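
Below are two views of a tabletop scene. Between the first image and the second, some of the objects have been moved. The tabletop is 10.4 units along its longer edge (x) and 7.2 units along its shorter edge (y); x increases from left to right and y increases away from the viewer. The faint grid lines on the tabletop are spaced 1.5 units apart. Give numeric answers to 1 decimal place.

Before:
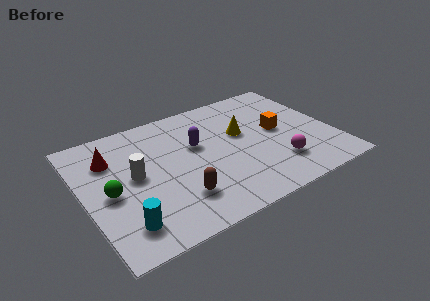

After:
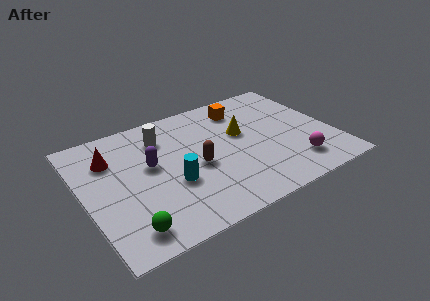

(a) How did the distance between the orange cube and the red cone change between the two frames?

-1.3

Before: roughly 7.0 units apart; after: 5.7. That's 1.3 units closer together.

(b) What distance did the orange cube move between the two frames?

2.3

From (8.2, 3.8) to (7.0, 5.8), the orange cube covered √(1.2² + 2.0²) ≈ 2.3 units.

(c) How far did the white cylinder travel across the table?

2.2

The white cylinder was near (2.1, 3.8) before and (3.5, 5.5) after, so it travelled √(1.4² + 1.7²) ≈ 2.2 units.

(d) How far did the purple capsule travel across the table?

2.0

The purple capsule moved from about (4.8, 4.4) to (2.8, 4.1), a distance of √(2.0² + 0.3²) ≈ 2.0.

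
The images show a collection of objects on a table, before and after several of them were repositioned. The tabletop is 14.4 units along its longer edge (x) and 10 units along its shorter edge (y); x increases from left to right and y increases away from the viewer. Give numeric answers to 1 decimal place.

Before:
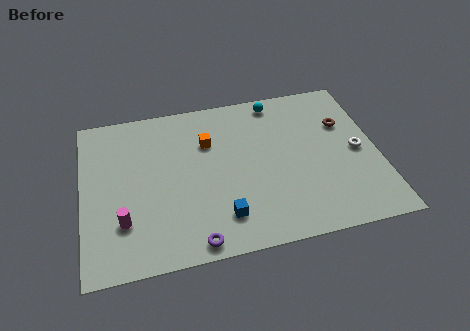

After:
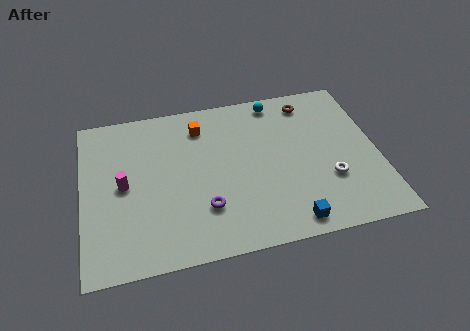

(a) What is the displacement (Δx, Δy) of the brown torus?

(-1.6, 1.8)

From the two frames, the brown torus sits at roughly (12.9, 6.7) before and (11.3, 8.5) after.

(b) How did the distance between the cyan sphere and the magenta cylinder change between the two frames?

-1.3

They were about 9.9 units apart before and 8.6 after — 1.3 units closer together.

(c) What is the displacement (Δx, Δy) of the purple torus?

(0.6, 1.9)

The purple torus was at about (5.2, 0.9) and moved to about (5.8, 2.8).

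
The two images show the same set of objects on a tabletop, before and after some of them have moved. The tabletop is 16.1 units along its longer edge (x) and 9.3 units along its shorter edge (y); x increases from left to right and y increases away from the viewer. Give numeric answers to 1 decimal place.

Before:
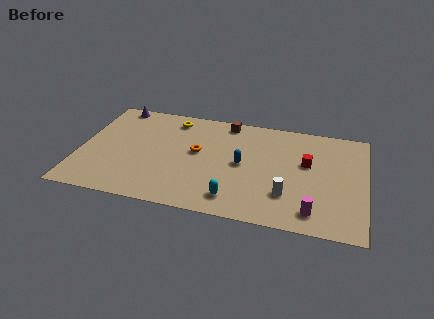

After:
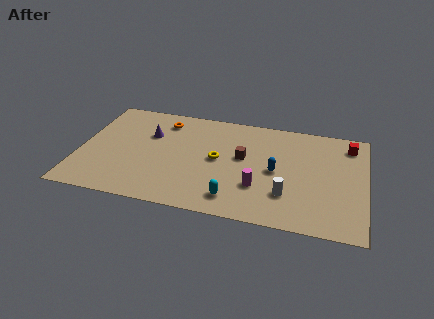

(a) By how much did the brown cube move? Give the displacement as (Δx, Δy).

(1.1, -3.0)

From the two frames, the brown cube sits at roughly (8.1, 8.3) before and (9.2, 5.3) after.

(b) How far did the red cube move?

3.1

From (12.8, 5.6) to (15.1, 7.7), the red cube covered √(2.3² + 2.1²) ≈ 3.1 units.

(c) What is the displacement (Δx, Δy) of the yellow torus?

(2.8, -3.1)

The yellow torus was at about (5.0, 7.9) and moved to about (7.8, 4.8).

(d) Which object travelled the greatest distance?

the yellow torus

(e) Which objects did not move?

the cyan capsule and the white cylinder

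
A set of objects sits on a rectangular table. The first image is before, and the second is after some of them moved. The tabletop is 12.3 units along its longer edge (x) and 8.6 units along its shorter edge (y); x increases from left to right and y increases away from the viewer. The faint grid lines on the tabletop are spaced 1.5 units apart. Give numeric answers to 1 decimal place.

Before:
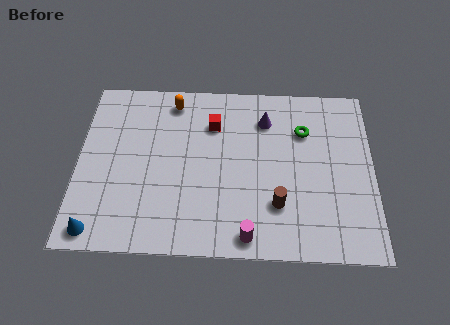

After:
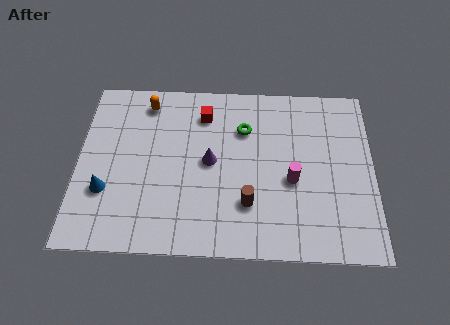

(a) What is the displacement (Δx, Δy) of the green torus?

(-2.5, 0.0)

The green torus started near (9.4, 6.1) and ended near (6.9, 6.1).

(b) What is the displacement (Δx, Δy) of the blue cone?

(0.3, 1.9)

The blue cone was at about (0.9, 0.9) and moved to about (1.2, 2.8).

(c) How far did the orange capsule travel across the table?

1.1

The orange capsule moved from about (3.9, 7.4) to (2.8, 7.3), a distance of √(1.1² + 0.1²) ≈ 1.1.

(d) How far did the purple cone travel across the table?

3.2

The purple cone moved from about (7.8, 6.6) to (5.5, 4.4), a distance of √(2.3² + 2.2²) ≈ 3.2.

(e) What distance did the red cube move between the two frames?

0.6

The red cube moved from about (5.6, 6.3) to (5.2, 6.8), a distance of √(0.4² + 0.5²) ≈ 0.6.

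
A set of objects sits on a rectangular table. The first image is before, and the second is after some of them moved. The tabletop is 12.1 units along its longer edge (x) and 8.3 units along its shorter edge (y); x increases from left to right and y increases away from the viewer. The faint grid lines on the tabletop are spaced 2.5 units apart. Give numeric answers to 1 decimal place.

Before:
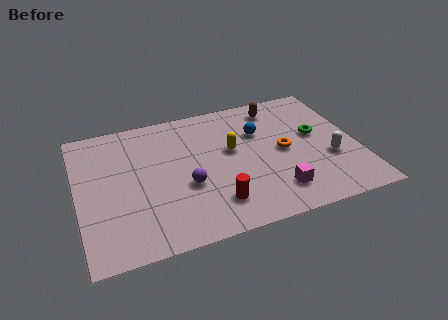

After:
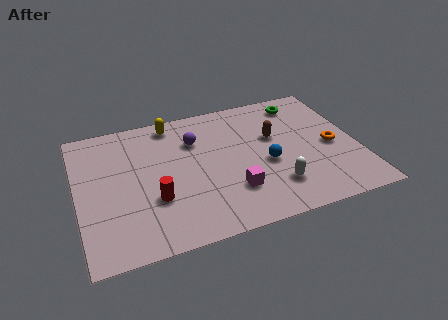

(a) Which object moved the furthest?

the yellow capsule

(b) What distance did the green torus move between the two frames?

2.3

From (10.4, 4.7) to (10.0, 7.0), the green torus covered √(0.4² + 2.3²) ≈ 2.3 units.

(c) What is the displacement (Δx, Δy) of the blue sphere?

(0.1, -2.1)

From the two frames, the blue sphere sits at roughly (8.0, 5.6) before and (8.1, 3.5) after.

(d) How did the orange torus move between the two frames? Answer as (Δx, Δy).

(2.1, -0.3)

From the two frames, the orange torus sits at roughly (8.9, 4.1) before and (11.0, 3.8) after.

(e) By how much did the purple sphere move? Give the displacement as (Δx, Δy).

(0.6, 2.7)

The purple sphere was at about (4.6, 3.2) and moved to about (5.2, 5.9).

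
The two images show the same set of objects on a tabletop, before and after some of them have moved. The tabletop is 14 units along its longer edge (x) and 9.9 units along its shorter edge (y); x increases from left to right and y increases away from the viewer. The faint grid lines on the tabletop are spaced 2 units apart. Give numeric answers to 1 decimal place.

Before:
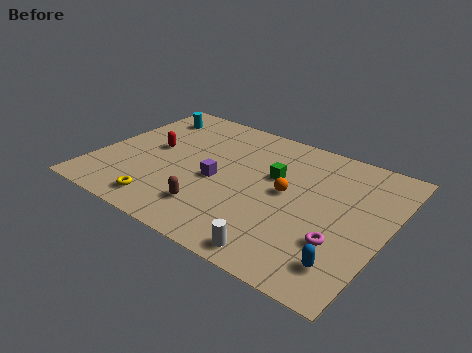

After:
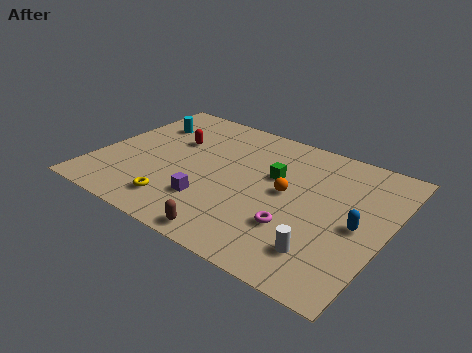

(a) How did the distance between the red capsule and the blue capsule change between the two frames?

-1.1

Before: roughly 10.7 units apart; after: 9.6. That's 1.1 units closer together.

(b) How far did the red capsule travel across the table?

1.4

The red capsule was near (2.5, 5.3) before and (3.3, 6.4) after, so it travelled √(0.8² + 1.1²) ≈ 1.4 units.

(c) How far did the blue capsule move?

2.7

The blue capsule moved from about (12.6, 1.9) to (12.7, 4.6), a distance of √(0.1² + 2.7²) ≈ 2.7.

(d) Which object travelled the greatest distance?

the blue capsule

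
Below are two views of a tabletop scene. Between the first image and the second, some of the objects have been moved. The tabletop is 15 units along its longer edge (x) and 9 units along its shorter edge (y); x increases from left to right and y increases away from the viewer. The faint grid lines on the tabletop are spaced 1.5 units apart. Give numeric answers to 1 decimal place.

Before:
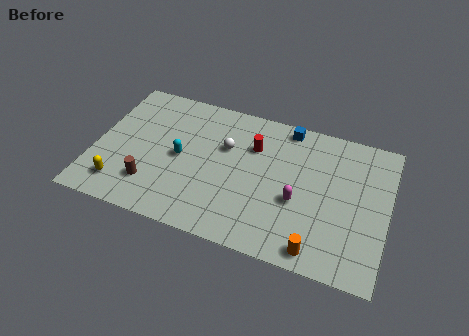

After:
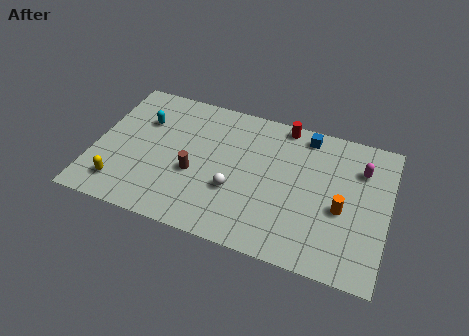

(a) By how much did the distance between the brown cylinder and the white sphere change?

-2.9

Before: roughly 5.0 units apart; after: 2.1. That's 2.9 units closer together.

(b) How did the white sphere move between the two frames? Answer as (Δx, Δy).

(0.7, -2.6)

The white sphere started near (6.6, 5.8) and ended near (7.3, 3.2).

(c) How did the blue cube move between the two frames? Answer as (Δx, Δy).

(1.0, -0.2)

The blue cube was at about (9.6, 8.1) and moved to about (10.6, 7.9).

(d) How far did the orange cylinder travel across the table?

3.0

From (11.7, 1.0) to (12.7, 3.8), the orange cylinder covered √(1.0² + 2.8²) ≈ 3.0 units.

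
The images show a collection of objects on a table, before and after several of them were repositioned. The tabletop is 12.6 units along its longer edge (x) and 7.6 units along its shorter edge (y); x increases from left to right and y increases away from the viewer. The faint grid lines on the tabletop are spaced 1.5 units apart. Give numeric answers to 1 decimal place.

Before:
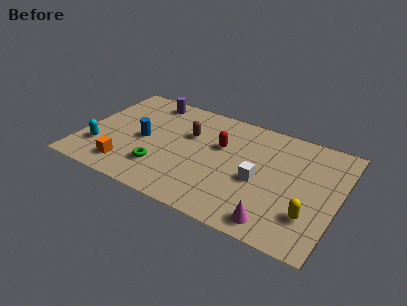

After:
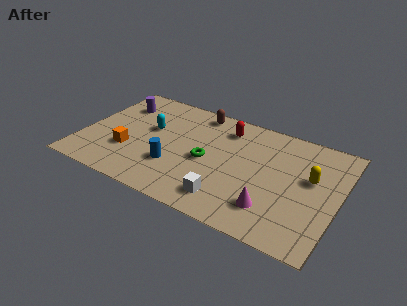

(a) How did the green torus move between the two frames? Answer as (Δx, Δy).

(2.1, 1.5)

The green torus was at about (4.1, 2.0) and moved to about (6.2, 3.5).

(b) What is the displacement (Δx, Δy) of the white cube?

(-1.3, -1.9)

The white cube was at about (8.8, 3.3) and moved to about (7.5, 1.4).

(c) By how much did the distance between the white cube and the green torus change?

-2.4

They were about 4.9 units apart before and 2.5 after — 2.4 units closer together.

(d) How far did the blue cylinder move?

2.1

The blue cylinder moved from about (3.0, 3.6) to (4.7, 2.4), a distance of √(1.7² + 1.2²) ≈ 2.1.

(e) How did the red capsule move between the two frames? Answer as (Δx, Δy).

(0.1, 1.3)

From the two frames, the red capsule sits at roughly (6.7, 4.8) before and (6.8, 6.1) after.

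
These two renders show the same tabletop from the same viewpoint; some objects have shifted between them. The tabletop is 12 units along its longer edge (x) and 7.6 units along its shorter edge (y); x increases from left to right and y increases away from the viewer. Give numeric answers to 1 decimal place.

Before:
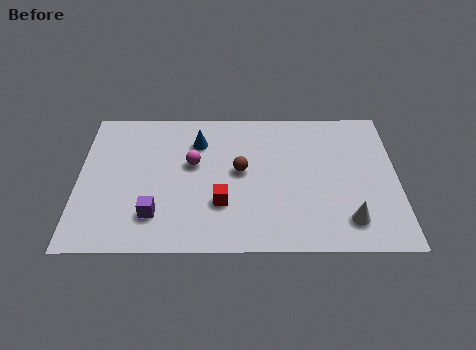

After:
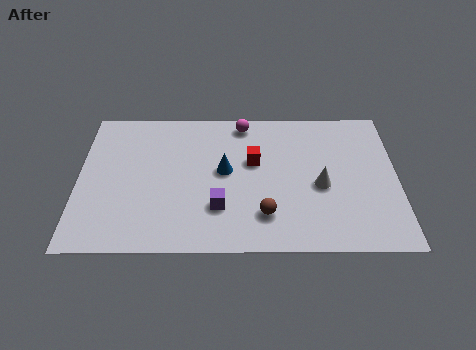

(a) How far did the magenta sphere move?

2.9

The magenta sphere moved from about (4.3, 4.5) to (6.2, 6.7), a distance of √(1.9² + 2.2²) ≈ 2.9.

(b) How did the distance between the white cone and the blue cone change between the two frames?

-3.3

Before: roughly 7.0 units apart; after: 3.7. That's 3.3 units closer together.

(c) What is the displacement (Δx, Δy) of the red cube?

(1.2, 2.2)

The red cube started near (5.4, 2.4) and ended near (6.6, 4.6).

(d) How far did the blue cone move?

1.9

From (4.5, 5.7) to (5.5, 4.1), the blue cone covered √(1.0² + 1.6²) ≈ 1.9 units.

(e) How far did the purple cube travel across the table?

2.4

The purple cube moved from about (2.9, 1.8) to (5.3, 2.2), a distance of √(2.4² + 0.4²) ≈ 2.4.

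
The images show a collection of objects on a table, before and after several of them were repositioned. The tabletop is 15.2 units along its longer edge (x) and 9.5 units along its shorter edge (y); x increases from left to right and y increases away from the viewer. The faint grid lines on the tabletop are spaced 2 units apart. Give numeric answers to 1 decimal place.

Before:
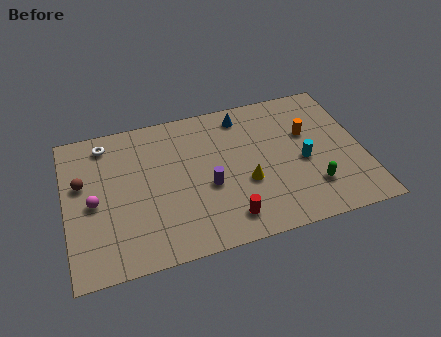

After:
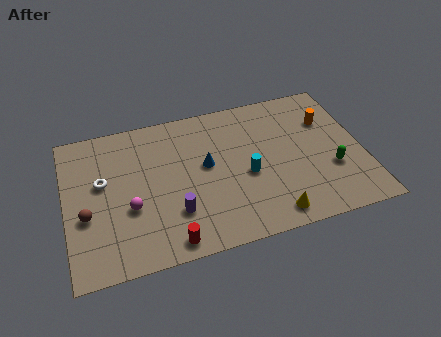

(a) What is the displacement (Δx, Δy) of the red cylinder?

(-3.0, -0.6)

From the two frames, the red cylinder sits at roughly (8.0, 1.6) before and (5.0, 1.0) after.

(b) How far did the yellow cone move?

2.6

From (9.1, 3.6) to (10.2, 1.2), the yellow cone covered √(1.1² + 2.4²) ≈ 2.6 units.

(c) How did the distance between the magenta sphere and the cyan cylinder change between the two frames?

-4.7

The distance was about 10.7 in the first image and 6.0 in the second, so they moved 4.7 units closer together.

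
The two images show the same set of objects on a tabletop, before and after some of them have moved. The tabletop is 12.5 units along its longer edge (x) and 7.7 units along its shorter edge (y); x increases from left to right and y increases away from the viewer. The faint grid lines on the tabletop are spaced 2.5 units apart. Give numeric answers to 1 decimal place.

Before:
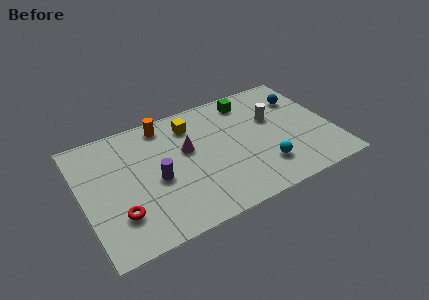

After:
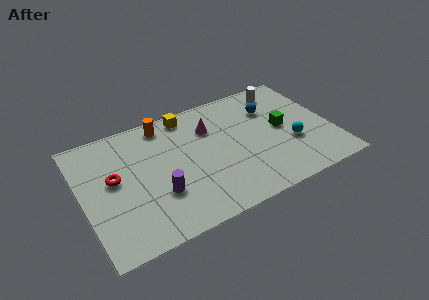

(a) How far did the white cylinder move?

1.9

The white cylinder moved from about (9.7, 4.8) to (10.5, 6.5), a distance of √(0.8² + 1.7²) ≈ 1.9.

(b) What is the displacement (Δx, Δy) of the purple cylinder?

(0.0, -0.9)

From the two frames, the purple cylinder sits at roughly (3.6, 3.4) before and (3.6, 2.5) after.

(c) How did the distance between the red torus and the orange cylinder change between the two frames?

-1.7

They were about 5.4 units apart before and 3.7 after — 1.7 units closer together.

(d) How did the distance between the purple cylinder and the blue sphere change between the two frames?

-1.2

Before: roughly 8.0 units apart; after: 6.8. That's 1.2 units closer together.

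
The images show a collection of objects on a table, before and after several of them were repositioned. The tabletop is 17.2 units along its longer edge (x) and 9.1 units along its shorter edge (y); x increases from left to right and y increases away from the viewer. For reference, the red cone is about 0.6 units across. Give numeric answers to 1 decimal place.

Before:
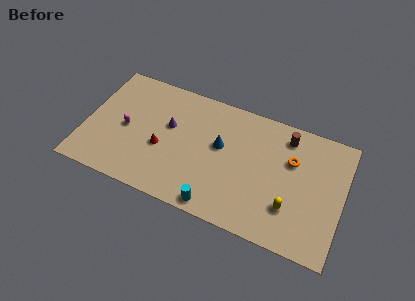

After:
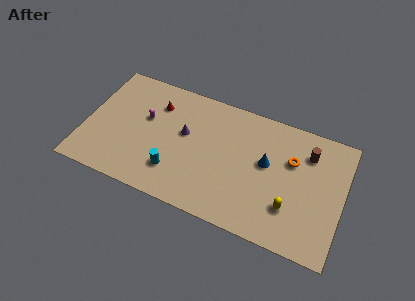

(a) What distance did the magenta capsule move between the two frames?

1.7

The magenta capsule was near (2.7, 4.3) before and (3.9, 5.5) after, so it travelled √(1.2² + 1.2²) ≈ 1.7 units.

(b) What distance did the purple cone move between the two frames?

1.1

The purple cone moved from about (5.5, 5.5) to (6.6, 5.3), a distance of √(1.1² + 0.2²) ≈ 1.1.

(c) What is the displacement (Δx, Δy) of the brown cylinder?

(1.5, -0.7)

The brown cylinder was at about (13.2, 7.6) and moved to about (14.7, 6.9).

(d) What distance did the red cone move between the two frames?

3.2

The red cone was near (5.2, 3.7) before and (4.5, 6.8) after, so it travelled √(0.7² + 3.1²) ≈ 3.2 units.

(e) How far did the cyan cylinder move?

3.3

From (9.2, 0.9) to (6.2, 2.3), the cyan cylinder covered √(3.0² + 1.4²) ≈ 3.3 units.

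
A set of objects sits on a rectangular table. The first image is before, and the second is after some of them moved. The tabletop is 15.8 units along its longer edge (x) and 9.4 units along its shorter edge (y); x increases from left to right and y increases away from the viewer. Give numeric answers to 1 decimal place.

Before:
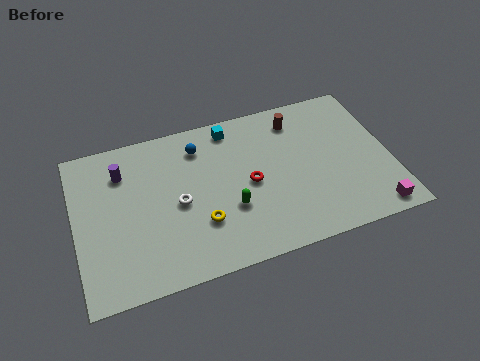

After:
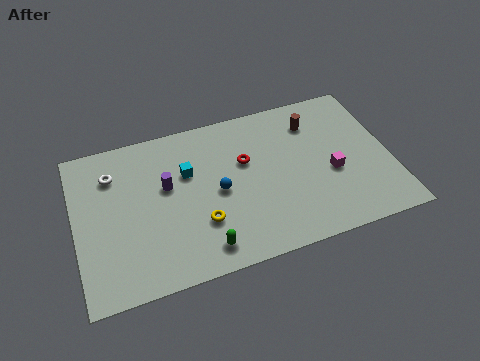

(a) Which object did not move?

the yellow torus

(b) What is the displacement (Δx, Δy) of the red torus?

(-0.1, 1.4)

The red torus started near (8.7, 4.5) and ended near (8.6, 5.9).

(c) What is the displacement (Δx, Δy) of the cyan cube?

(-2.4, -2.1)

The cyan cube started near (8.1, 8.2) and ended near (5.7, 6.1).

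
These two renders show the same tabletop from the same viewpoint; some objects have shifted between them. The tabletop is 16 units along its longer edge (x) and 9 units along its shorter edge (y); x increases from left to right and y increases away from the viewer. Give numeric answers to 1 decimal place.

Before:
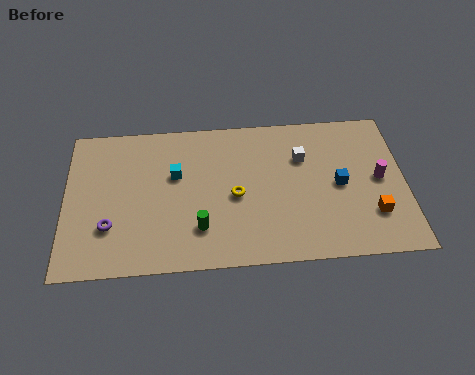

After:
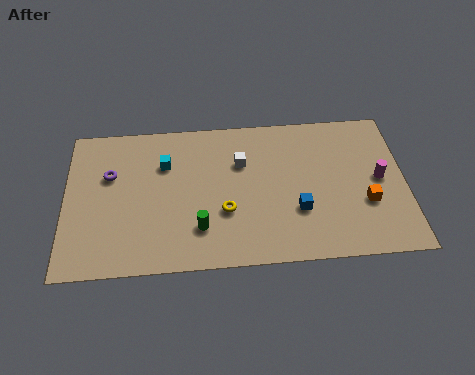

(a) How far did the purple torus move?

3.1

The purple torus moved from about (2.1, 2.7) to (2.1, 5.8), a distance of √(0.0² + 3.1²) ≈ 3.1.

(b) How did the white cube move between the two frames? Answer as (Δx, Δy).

(-2.9, -0.1)

The white cube started near (11.2, 6.2) and ended near (8.3, 6.1).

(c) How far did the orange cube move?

0.8

The orange cube moved from about (14.4, 2.5) to (14.1, 3.2), a distance of √(0.3² + 0.7²) ≈ 0.8.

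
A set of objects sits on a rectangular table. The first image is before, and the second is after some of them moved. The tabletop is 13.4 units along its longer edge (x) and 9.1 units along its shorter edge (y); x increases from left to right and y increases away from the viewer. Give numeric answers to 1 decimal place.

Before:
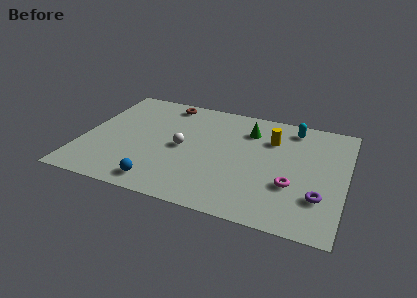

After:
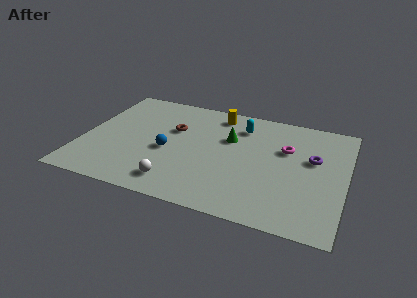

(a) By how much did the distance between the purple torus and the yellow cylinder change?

+0.9

They were about 4.7 units apart before and 5.6 after — 0.9 units further apart.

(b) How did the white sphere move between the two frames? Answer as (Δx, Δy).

(0.0, -2.9)

From the two frames, the white sphere sits at roughly (5.1, 4.4) before and (5.1, 1.5) after.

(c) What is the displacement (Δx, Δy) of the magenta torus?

(-0.5, 2.8)

From the two frames, the magenta torus sits at roughly (10.8, 3.1) before and (10.3, 5.9) after.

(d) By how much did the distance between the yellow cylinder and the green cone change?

+0.8

Before: roughly 1.3 units apart; after: 2.1. That's 0.8 units further apart.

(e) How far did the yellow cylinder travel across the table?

3.2

The yellow cylinder was near (9.5, 6.5) before and (6.6, 7.8) after, so it travelled √(2.9² + 1.3²) ≈ 3.2 units.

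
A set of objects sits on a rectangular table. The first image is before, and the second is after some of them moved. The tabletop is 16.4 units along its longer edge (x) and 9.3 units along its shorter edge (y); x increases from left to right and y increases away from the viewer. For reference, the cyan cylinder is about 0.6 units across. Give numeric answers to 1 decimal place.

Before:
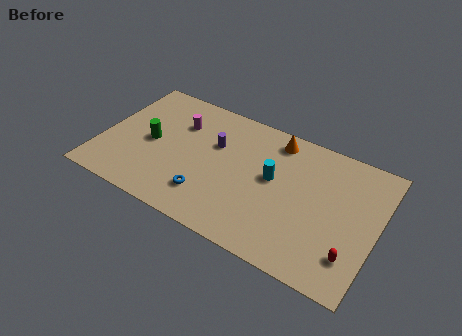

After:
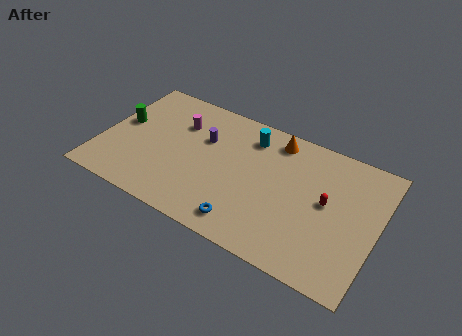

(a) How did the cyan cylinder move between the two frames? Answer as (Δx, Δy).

(-1.7, 2.3)

The cyan cylinder was at about (10.2, 5.2) and moved to about (8.5, 7.5).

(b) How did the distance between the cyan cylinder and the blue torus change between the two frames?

+1.5

The distance was about 4.6 in the first image and 6.1 in the second, so they moved 1.5 units further apart.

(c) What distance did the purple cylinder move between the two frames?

0.7

From (6.6, 6.0) to (5.9, 6.1), the purple cylinder covered √(0.7² + 0.1²) ≈ 0.7 units.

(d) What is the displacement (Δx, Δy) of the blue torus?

(2.4, -0.8)

The blue torus was at about (6.7, 2.2) and moved to about (9.1, 1.4).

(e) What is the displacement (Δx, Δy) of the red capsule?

(-1.8, 2.8)

The red capsule was at about (15.2, 2.2) and moved to about (13.4, 5.0).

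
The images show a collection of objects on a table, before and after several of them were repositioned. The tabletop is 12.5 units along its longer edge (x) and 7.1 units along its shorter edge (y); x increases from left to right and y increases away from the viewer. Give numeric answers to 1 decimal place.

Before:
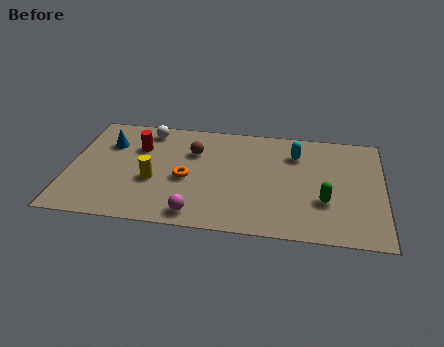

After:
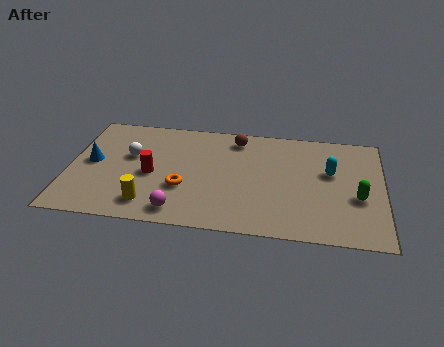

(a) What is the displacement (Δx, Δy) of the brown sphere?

(1.7, 1.1)

The brown sphere started near (4.9, 4.9) and ended near (6.6, 6.0).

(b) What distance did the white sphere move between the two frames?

1.9

The white sphere was near (3.0, 6.1) before and (2.4, 4.3) after, so it travelled √(0.6² + 1.8²) ≈ 1.9 units.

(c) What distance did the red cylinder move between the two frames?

1.8

The red cylinder was near (2.7, 4.9) before and (3.3, 3.2) after, so it travelled √(0.6² + 1.7²) ≈ 1.8 units.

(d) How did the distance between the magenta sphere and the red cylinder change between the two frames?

-2.2

They were about 4.7 units apart before and 2.5 after — 2.2 units closer together.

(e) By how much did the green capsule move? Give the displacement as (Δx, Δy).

(1.3, 0.4)

The green capsule started near (10.2, 2.4) and ended near (11.5, 2.8).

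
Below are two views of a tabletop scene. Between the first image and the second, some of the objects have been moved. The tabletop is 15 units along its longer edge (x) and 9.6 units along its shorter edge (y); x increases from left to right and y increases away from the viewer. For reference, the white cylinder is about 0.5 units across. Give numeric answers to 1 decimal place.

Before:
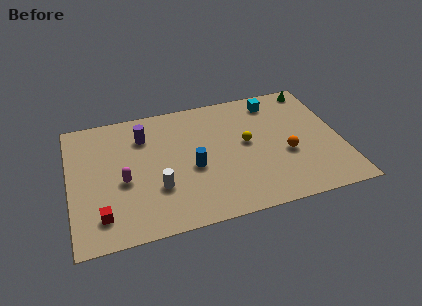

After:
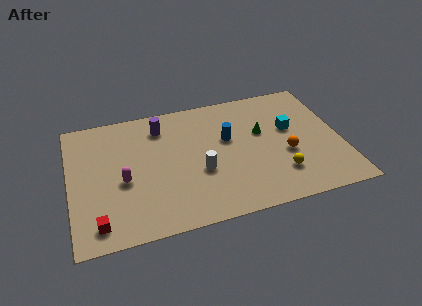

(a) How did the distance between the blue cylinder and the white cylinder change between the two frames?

+0.5

Before: roughly 2.2 units apart; after: 2.7. That's 0.5 units further apart.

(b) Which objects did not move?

the orange sphere and the magenta capsule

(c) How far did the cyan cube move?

2.5

The cyan cube moved from about (11.6, 8.1) to (12.3, 5.7), a distance of √(0.7² + 2.4²) ≈ 2.5.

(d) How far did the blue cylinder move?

2.7

From (6.7, 4.1) to (8.8, 5.8), the blue cylinder covered √(2.1² + 1.7²) ≈ 2.7 units.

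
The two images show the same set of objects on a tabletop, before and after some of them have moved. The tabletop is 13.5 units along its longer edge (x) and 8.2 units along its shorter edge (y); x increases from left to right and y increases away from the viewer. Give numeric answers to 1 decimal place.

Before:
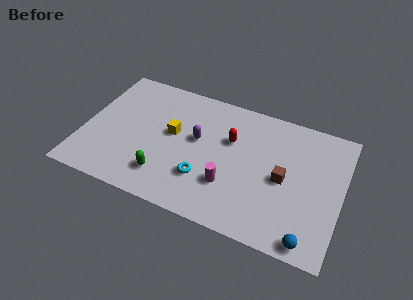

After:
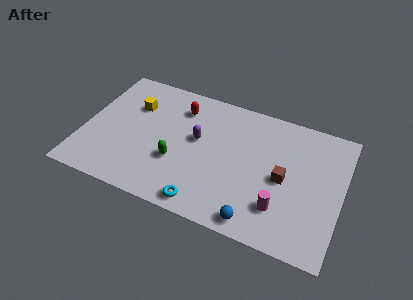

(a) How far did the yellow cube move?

2.5

The yellow cube was near (4.6, 4.6) before and (2.4, 5.7) after, so it travelled √(2.2² + 1.1²) ≈ 2.5 units.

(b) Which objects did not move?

the purple capsule and the brown cube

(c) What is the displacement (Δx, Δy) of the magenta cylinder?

(2.7, -0.4)

From the two frames, the magenta cylinder sits at roughly (7.8, 2.5) before and (10.5, 2.1) after.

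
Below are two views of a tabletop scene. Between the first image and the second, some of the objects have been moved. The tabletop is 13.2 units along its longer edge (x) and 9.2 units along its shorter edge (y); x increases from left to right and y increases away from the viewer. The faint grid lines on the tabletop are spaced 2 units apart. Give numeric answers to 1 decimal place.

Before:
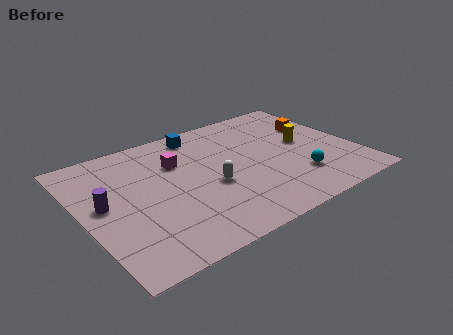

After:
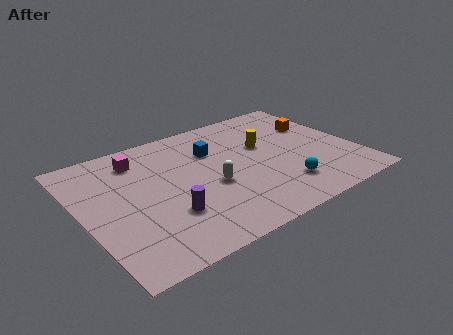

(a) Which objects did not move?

the orange cube and the white capsule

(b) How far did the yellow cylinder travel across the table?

2.0

The yellow cylinder was near (10.9, 4.9) before and (9.0, 5.6) after, so it travelled √(1.9² + 0.7²) ≈ 2.0 units.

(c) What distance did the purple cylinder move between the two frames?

3.4

From (1.0, 4.9) to (3.7, 2.8), the purple cylinder covered √(2.7² + 2.1²) ≈ 3.4 units.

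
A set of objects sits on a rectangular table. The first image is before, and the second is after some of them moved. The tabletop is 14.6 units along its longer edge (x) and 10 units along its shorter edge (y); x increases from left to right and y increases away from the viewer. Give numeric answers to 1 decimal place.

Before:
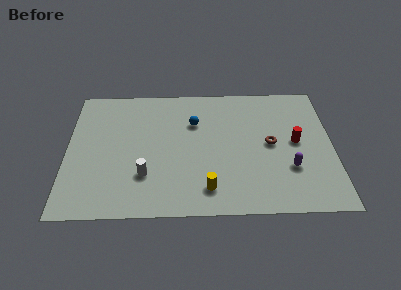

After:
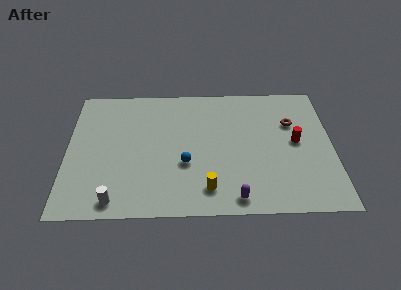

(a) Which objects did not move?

the yellow cylinder and the red cylinder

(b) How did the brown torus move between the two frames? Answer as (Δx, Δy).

(1.2, 1.6)

The brown torus was at about (11.2, 5.1) and moved to about (12.4, 6.7).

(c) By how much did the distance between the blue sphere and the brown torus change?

+2.0

The distance was about 4.6 in the first image and 6.6 in the second, so they moved 2.0 units further apart.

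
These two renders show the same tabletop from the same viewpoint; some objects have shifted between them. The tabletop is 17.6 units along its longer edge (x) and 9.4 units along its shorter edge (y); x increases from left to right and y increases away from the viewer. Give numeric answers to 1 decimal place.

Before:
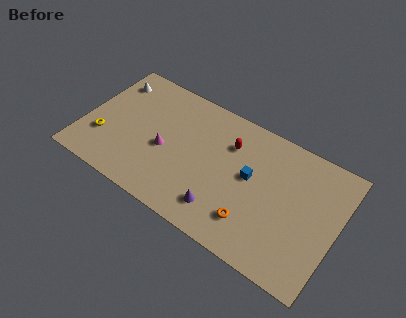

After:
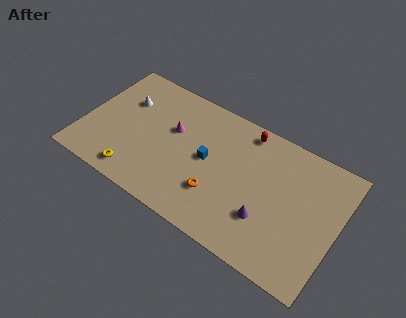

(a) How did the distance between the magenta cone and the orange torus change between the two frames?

-2.1

They were about 6.8 units apart before and 4.7 after — 2.1 units closer together.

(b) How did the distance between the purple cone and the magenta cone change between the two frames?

+2.7

They were about 4.9 units apart before and 7.6 after — 2.7 units further apart.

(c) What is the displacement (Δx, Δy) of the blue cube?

(-3.0, -0.3)

The blue cube was at about (11.6, 5.2) and moved to about (8.6, 4.9).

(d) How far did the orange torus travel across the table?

2.7

From (12.2, 2.2) to (9.6, 2.8), the orange torus covered √(2.6² + 0.6²) ≈ 2.7 units.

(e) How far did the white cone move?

1.6

From (1.3, 7.5) to (2.5, 6.4), the white cone covered √(1.2² + 1.1²) ≈ 1.6 units.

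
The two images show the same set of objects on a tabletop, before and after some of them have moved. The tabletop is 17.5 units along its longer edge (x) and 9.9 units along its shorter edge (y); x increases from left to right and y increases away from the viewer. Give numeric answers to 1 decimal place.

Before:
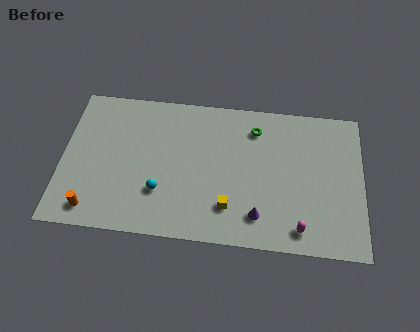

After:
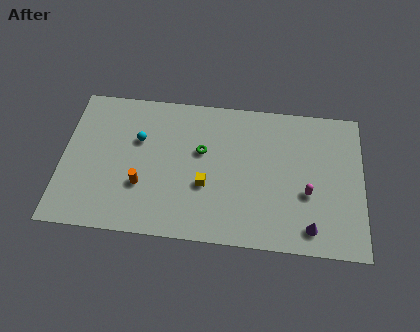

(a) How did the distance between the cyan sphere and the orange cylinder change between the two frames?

-1.1

The distance was about 4.2 in the first image and 3.1 in the second, so they moved 1.1 units closer together.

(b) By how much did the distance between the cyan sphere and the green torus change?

-3.6

They were about 7.3 units apart before and 3.7 after — 3.6 units closer together.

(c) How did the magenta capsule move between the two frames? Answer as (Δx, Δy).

(0.4, 2.4)

From the two frames, the magenta capsule sits at roughly (13.9, 1.4) before and (14.3, 3.8) after.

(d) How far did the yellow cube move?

1.9

The yellow cube was near (9.8, 2.4) before and (8.4, 3.7) after, so it travelled √(1.4² + 1.3²) ≈ 1.9 units.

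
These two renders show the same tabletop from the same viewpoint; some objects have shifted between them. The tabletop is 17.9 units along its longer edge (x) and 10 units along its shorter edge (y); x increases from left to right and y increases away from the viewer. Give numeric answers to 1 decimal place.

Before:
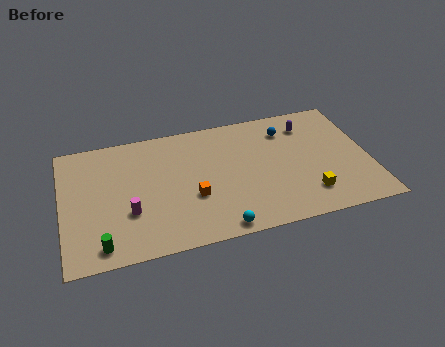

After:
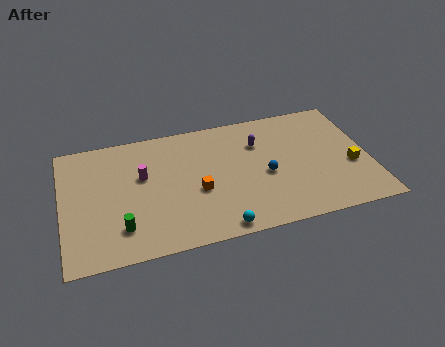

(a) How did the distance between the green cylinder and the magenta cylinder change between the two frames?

+1.3

They were about 2.7 units apart before and 4.0 after — 1.3 units further apart.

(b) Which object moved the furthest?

the blue sphere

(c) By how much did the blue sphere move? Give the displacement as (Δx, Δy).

(-1.5, -3.4)

From the two frames, the blue sphere sits at roughly (13.3, 7.8) before and (11.8, 4.4) after.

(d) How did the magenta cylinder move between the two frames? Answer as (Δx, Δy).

(0.9, 2.7)

The magenta cylinder started near (3.8, 3.4) and ended near (4.7, 6.1).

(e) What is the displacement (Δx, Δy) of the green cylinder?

(1.2, 1.0)

The green cylinder started near (2.1, 1.3) and ended near (3.3, 2.3).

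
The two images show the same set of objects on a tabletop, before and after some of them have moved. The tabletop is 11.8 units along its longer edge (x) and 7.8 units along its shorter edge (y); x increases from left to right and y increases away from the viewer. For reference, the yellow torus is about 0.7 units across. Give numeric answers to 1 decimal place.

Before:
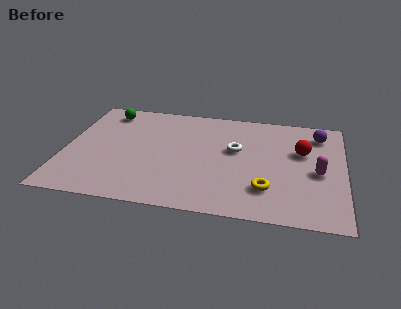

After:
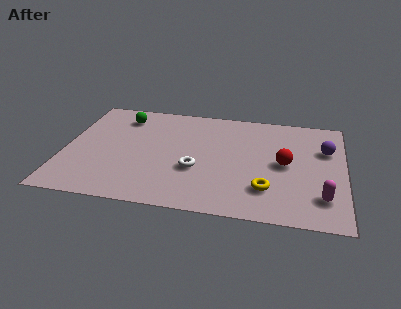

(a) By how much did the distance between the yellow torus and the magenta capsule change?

-0.3

The distance was about 2.6 in the first image and 2.3 in the second, so they moved 0.3 units closer together.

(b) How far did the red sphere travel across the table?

1.2

The red sphere moved from about (10.0, 4.9) to (9.3, 3.9), a distance of √(0.7² + 1.0²) ≈ 1.2.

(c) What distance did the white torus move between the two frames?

2.3

From (7.2, 4.6) to (5.6, 2.9), the white torus covered √(1.6² + 1.7²) ≈ 2.3 units.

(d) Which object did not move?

the yellow torus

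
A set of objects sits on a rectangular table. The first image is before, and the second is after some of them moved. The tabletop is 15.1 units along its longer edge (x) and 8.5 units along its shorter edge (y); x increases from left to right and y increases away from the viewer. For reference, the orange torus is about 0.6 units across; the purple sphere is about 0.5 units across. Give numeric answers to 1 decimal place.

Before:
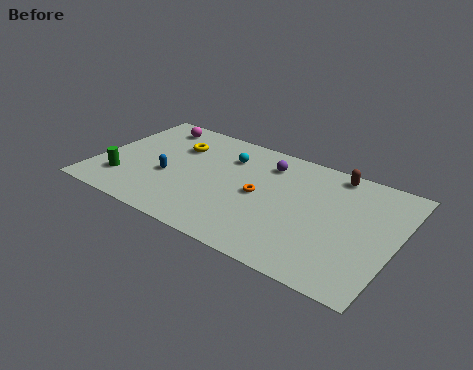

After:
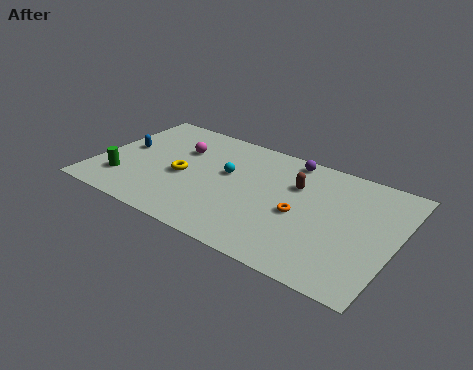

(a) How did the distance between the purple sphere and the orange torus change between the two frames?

+1.5

The distance was about 2.5 in the first image and 4.0 in the second, so they moved 1.5 units further apart.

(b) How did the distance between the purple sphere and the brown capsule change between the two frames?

-1.5

The distance was about 3.4 in the first image and 1.9 in the second, so they moved 1.5 units closer together.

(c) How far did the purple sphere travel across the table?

1.3

From (8.3, 6.7) to (9.3, 7.6), the purple sphere covered √(1.0² + 0.9²) ≈ 1.3 units.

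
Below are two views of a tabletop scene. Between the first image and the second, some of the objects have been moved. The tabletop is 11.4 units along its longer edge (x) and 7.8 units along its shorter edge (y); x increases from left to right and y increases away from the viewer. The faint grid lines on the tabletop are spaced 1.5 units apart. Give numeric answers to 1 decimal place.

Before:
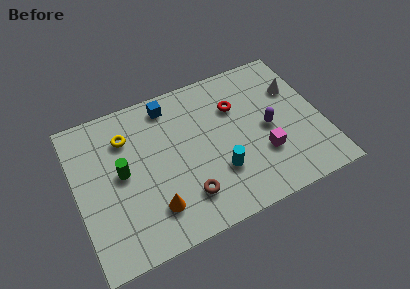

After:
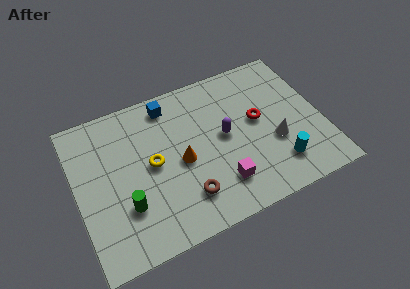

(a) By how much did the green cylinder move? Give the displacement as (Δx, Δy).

(0.0, -1.7)

The green cylinder was at about (2.1, 4.1) and moved to about (2.1, 2.4).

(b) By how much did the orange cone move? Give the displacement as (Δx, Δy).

(1.5, 1.8)

The orange cone was at about (3.3, 1.8) and moved to about (4.8, 3.6).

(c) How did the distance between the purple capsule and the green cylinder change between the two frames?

-1.7

The distance was about 6.8 in the first image and 5.1 in the second, so they moved 1.7 units closer together.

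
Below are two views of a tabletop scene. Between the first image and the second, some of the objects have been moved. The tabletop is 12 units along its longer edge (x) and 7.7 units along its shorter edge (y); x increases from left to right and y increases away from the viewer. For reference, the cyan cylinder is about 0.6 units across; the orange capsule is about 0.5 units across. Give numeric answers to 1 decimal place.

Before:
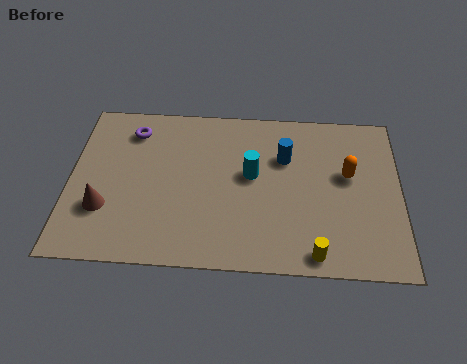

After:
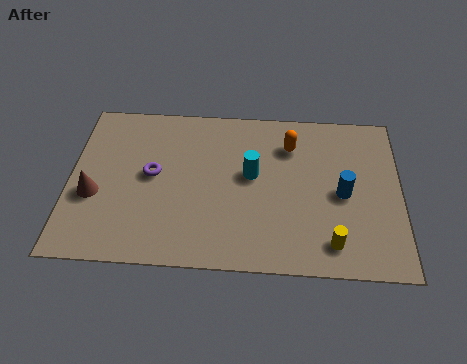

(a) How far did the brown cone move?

0.7

From (1.3, 2.4) to (0.9, 3.0), the brown cone covered √(0.4² + 0.6²) ≈ 0.7 units.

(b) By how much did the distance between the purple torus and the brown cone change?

-1.5

Before: roughly 3.9 units apart; after: 2.4. That's 1.5 units closer together.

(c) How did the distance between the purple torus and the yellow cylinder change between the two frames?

-1.5

The distance was about 8.6 in the first image and 7.1 in the second, so they moved 1.5 units closer together.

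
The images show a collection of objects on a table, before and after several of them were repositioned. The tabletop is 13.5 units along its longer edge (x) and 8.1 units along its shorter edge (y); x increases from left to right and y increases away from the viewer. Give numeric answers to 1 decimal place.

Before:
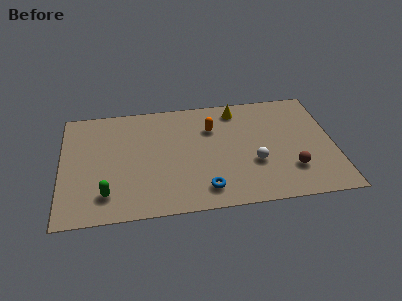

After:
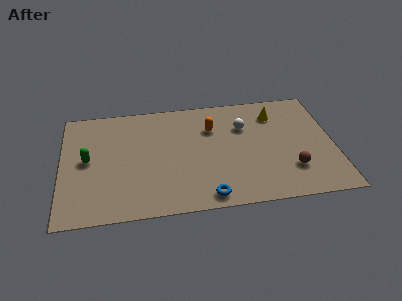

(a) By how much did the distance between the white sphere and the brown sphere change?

+2.1

The distance was about 1.9 in the first image and 4.0 in the second, so they moved 2.1 units further apart.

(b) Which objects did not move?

the orange capsule and the brown sphere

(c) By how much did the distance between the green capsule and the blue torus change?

+1.9

They were about 4.8 units apart before and 6.7 after — 1.9 units further apart.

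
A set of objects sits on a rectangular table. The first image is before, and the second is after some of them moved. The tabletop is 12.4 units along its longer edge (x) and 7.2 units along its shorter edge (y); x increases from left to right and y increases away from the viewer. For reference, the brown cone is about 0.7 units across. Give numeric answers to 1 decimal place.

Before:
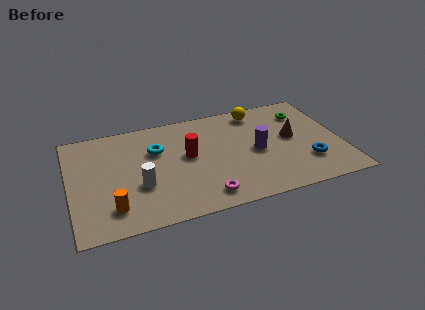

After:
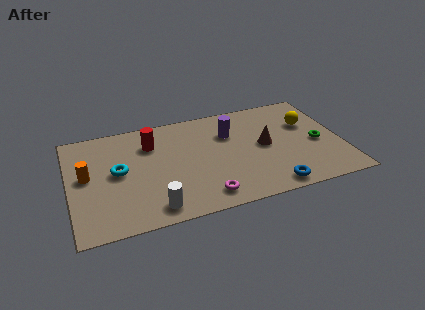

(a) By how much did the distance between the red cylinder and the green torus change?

+2.1

Before: roughly 5.7 units apart; after: 7.8. That's 2.1 units further apart.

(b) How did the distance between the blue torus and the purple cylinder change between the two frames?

+1.9

The distance was about 2.6 in the first image and 4.5 in the second, so they moved 1.9 units further apart.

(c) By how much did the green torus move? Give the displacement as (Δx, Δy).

(0.4, -2.3)

The green torus was at about (10.9, 5.5) and moved to about (11.3, 3.2).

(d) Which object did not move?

the magenta torus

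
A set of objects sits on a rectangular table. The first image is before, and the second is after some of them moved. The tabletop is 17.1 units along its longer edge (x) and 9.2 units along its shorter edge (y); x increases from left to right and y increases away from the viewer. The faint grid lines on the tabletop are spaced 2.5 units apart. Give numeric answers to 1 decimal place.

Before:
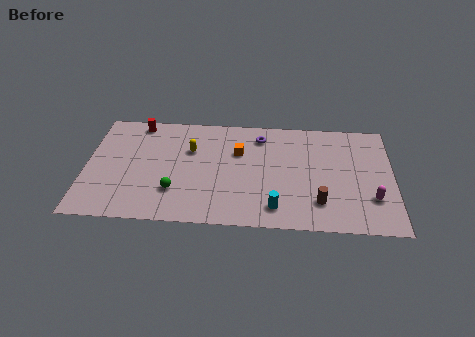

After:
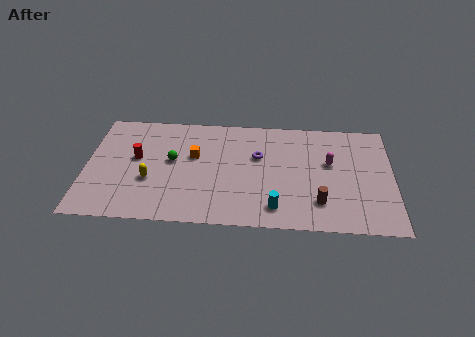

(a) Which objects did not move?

the cyan cylinder and the brown cylinder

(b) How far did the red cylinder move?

3.0

The red cylinder moved from about (2.8, 8.2) to (2.8, 5.2), a distance of √(0.0² + 3.0²) ≈ 3.0.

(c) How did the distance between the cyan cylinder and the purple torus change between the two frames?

-1.7

The distance was about 6.0 in the first image and 4.3 in the second, so they moved 1.7 units closer together.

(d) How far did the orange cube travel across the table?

2.5

From (8.5, 6.1) to (6.0, 5.6), the orange cube covered √(2.5² + 0.5²) ≈ 2.5 units.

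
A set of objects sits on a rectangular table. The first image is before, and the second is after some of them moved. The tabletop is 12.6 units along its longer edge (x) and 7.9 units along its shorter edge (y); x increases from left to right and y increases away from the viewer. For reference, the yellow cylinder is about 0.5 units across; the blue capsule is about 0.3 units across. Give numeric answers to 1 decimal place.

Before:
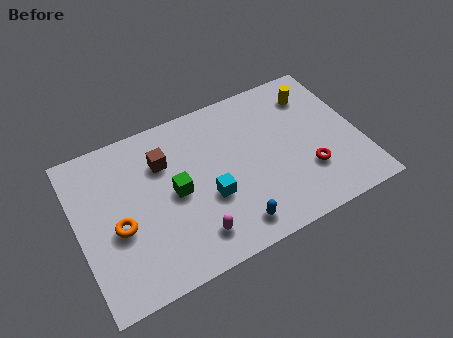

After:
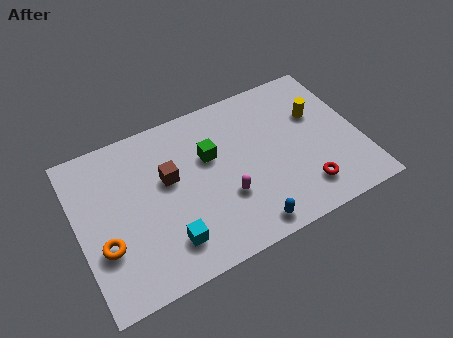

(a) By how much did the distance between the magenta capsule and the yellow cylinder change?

-2.6

They were about 7.7 units apart before and 5.1 after — 2.6 units closer together.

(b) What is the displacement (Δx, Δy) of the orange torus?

(-0.7, -0.6)

From the two frames, the orange torus sits at roughly (1.7, 3.3) before and (1.0, 2.7) after.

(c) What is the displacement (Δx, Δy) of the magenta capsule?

(1.6, 1.2)

The magenta capsule was at about (4.8, 1.5) and moved to about (6.4, 2.7).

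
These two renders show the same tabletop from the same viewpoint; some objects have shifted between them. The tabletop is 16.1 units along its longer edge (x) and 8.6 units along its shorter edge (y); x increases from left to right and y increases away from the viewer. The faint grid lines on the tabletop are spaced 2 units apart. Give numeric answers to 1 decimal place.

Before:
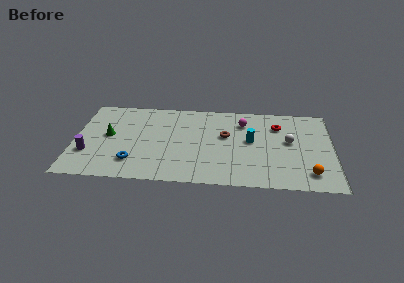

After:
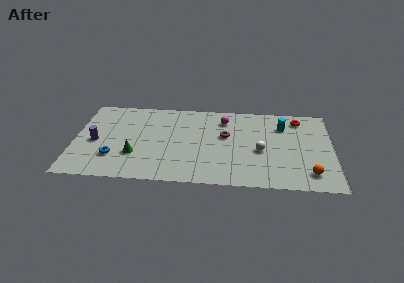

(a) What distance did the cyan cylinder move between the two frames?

2.6

The cyan cylinder moved from about (11.0, 4.7) to (13.0, 6.4), a distance of √(2.0² + 1.7²) ≈ 2.6.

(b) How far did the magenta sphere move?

1.2

The magenta sphere moved from about (10.5, 6.6) to (9.3, 6.8), a distance of √(1.2² + 0.2²) ≈ 1.2.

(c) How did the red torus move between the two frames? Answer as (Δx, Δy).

(1.3, 0.8)

The red torus was at about (12.7, 6.4) and moved to about (14.0, 7.2).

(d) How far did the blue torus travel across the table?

1.3

The blue torus moved from about (3.7, 2.0) to (2.5, 2.4), a distance of √(1.2² + 0.4²) ≈ 1.3.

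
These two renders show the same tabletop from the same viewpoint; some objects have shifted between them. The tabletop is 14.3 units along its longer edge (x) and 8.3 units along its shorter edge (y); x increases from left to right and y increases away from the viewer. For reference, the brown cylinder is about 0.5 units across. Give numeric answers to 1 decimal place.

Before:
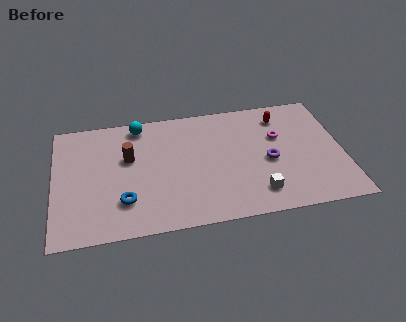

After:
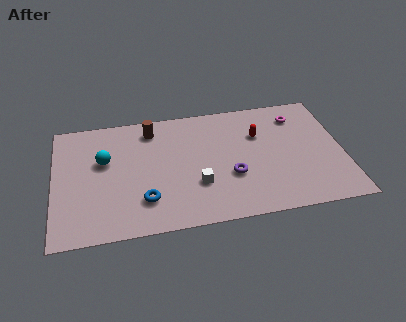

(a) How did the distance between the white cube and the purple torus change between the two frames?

-0.5

The distance was about 2.2 in the first image and 1.7 in the second, so they moved 0.5 units closer together.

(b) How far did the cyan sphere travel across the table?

2.8

The cyan sphere moved from about (4.3, 7.3) to (2.5, 5.1), a distance of √(1.8² + 2.2²) ≈ 2.8.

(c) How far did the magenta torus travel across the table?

1.6

The magenta torus was near (11.2, 5.3) before and (12.2, 6.6) after, so it travelled √(1.0² + 1.3²) ≈ 1.6 units.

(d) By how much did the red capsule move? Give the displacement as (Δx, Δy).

(-1.2, -1.1)

The red capsule started near (11.4, 6.7) and ended near (10.2, 5.6).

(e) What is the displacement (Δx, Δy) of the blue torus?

(1.0, -0.1)

The blue torus started near (3.4, 2.2) and ended near (4.4, 2.1).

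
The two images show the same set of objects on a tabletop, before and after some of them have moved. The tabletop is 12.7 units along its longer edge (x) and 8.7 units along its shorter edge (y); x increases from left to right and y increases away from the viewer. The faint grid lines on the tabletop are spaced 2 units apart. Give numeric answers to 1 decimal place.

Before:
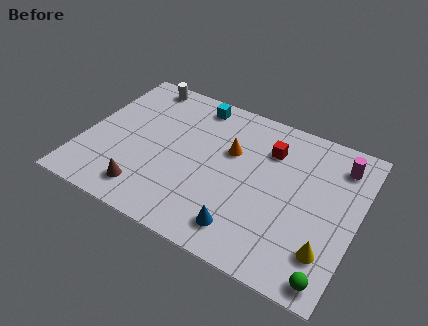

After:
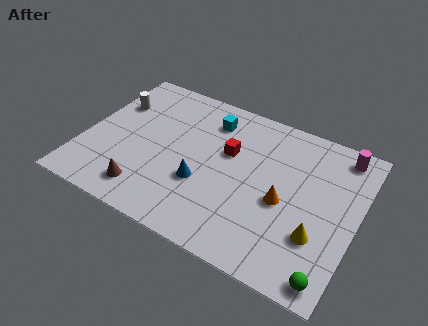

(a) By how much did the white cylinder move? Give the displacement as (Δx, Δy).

(-1.0, -1.8)

The white cylinder was at about (2.0, 7.8) and moved to about (1.0, 6.0).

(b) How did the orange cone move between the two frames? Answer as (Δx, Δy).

(2.7, -1.7)

From the two frames, the orange cone sits at roughly (6.7, 5.5) before and (9.4, 3.8) after.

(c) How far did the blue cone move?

2.7

From (7.9, 1.5) to (5.7, 3.1), the blue cone covered √(2.2² + 1.6²) ≈ 2.7 units.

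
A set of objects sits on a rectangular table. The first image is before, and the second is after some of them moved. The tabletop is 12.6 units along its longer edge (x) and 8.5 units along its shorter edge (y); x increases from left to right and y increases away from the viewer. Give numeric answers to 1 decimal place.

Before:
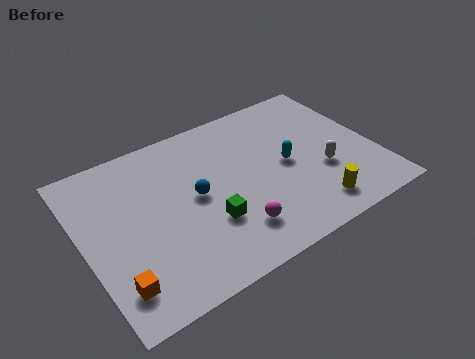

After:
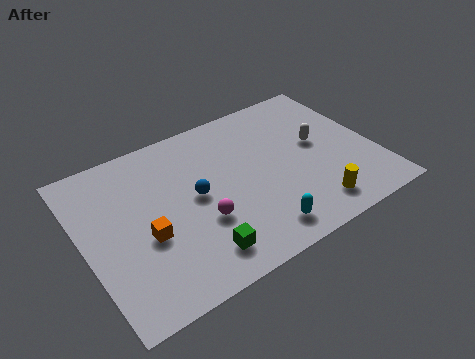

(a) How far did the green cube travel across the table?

1.5

The green cube was near (5.1, 2.8) before and (4.4, 1.5) after, so it travelled √(0.7² + 1.3²) ≈ 1.5 units.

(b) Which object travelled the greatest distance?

the cyan capsule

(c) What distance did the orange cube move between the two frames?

2.3

The orange cube moved from about (1.0, 1.7) to (2.5, 3.4), a distance of √(1.5² + 1.7²) ≈ 2.3.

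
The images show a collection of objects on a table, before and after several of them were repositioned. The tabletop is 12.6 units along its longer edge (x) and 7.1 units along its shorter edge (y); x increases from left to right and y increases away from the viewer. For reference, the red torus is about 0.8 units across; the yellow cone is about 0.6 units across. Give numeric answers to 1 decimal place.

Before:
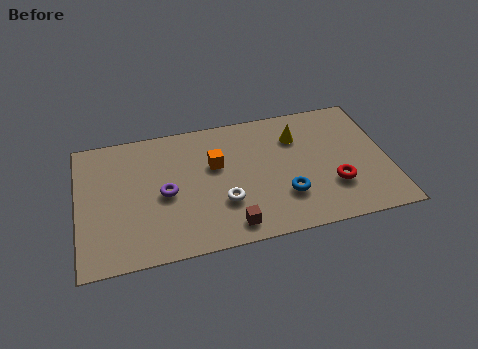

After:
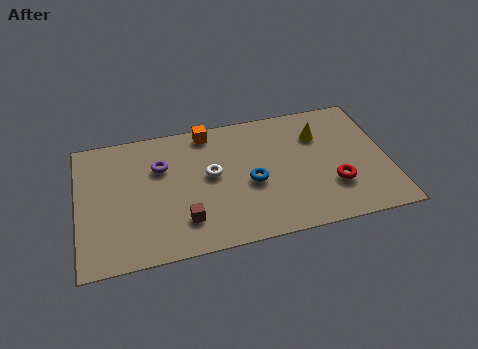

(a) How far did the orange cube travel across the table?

1.9

From (5.6, 4.4) to (5.4, 6.3), the orange cube covered √(0.2² + 1.9²) ≈ 1.9 units.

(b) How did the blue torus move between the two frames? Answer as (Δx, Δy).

(-1.3, 1.0)

From the two frames, the blue torus sits at roughly (8.3, 2.1) before and (7.0, 3.1) after.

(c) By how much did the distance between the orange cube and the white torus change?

+0.3

The distance was about 2.1 in the first image and 2.4 in the second, so they moved 0.3 units further apart.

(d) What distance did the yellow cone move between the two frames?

0.9

From (9.0, 5.2) to (9.9, 5.1), the yellow cone covered √(0.9² + 0.1²) ≈ 0.9 units.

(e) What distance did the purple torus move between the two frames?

1.5

From (3.5, 3.3) to (3.4, 4.8), the purple torus covered √(0.1² + 1.5²) ≈ 1.5 units.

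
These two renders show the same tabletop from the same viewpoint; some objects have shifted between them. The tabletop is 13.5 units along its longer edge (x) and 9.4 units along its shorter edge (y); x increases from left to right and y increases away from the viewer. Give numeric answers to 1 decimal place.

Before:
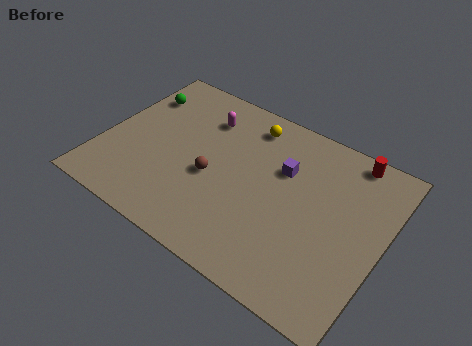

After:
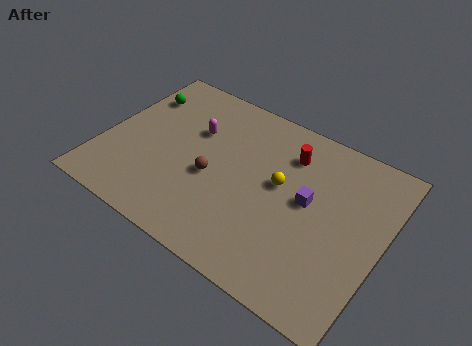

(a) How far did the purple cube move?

1.8

The purple cube moved from about (8.5, 6.2) to (9.9, 5.1), a distance of √(1.4² + 1.1²) ≈ 1.8.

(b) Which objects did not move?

the green sphere and the brown sphere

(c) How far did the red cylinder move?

3.1

The red cylinder moved from about (11.4, 8.5) to (8.6, 7.2), a distance of √(2.8² + 1.3²) ≈ 3.1.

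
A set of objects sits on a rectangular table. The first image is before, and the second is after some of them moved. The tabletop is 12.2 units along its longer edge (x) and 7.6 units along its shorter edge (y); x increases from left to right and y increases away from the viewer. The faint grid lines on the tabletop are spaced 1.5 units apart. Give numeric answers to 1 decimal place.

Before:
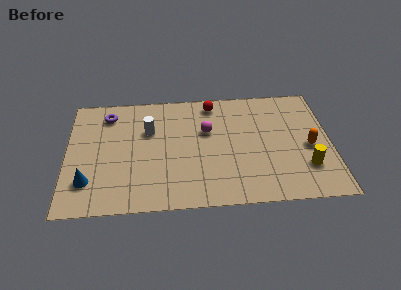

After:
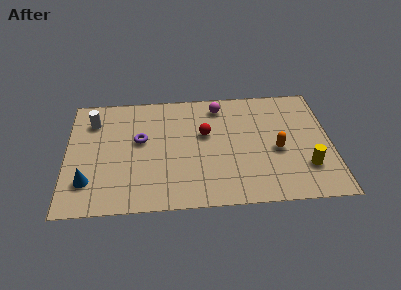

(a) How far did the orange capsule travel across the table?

1.5

From (11.2, 3.4) to (9.7, 3.3), the orange capsule covered √(1.5² + 0.1²) ≈ 1.5 units.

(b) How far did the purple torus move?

2.3

The purple torus was near (1.9, 6.2) before and (3.4, 4.4) after, so it travelled √(1.5² + 1.8²) ≈ 2.3 units.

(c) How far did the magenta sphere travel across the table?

1.7

The magenta sphere was near (6.5, 4.8) before and (7.1, 6.4) after, so it travelled √(0.6² + 1.6²) ≈ 1.7 units.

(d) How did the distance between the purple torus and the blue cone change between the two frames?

-0.9

Before: roughly 4.4 units apart; after: 3.5. That's 0.9 units closer together.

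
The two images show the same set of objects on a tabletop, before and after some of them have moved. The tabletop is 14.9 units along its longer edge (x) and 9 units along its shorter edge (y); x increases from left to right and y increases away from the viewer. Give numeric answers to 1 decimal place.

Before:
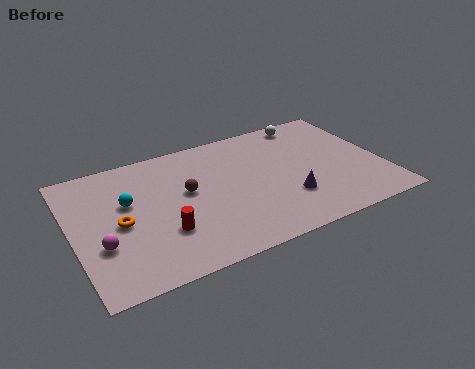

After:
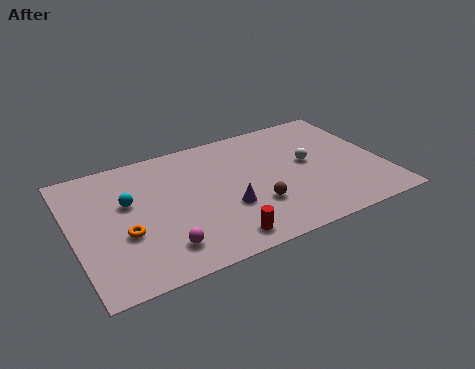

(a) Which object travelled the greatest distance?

the brown sphere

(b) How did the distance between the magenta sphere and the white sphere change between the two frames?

-3.7

Before: roughly 11.8 units apart; after: 8.1. That's 3.7 units closer together.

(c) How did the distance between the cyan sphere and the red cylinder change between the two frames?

+2.8

The distance was about 3.0 in the first image and 5.8 in the second, so they moved 2.8 units further apart.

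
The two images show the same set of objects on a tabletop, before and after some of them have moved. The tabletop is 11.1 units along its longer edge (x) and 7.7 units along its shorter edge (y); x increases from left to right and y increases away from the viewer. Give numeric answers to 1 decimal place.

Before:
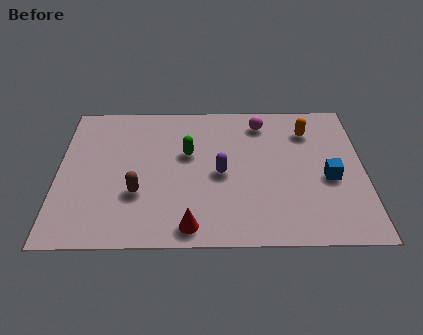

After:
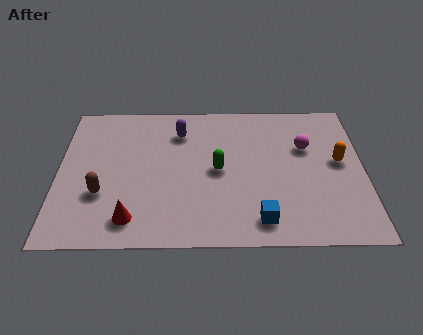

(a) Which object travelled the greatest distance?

the blue cube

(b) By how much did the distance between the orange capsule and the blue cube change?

+1.5

The distance was about 2.7 in the first image and 4.2 in the second, so they moved 1.5 units further apart.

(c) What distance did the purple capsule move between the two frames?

2.7

The purple capsule was near (5.9, 3.6) before and (4.4, 5.9) after, so it travelled √(1.5² + 2.3²) ≈ 2.7 units.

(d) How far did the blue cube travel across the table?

3.3

The blue cube moved from about (9.8, 3.3) to (7.3, 1.2), a distance of √(2.5² + 2.1²) ≈ 3.3.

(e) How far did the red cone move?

2.1

The red cone was near (4.8, 0.9) before and (2.7, 1.3) after, so it travelled √(2.1² + 0.4²) ≈ 2.1 units.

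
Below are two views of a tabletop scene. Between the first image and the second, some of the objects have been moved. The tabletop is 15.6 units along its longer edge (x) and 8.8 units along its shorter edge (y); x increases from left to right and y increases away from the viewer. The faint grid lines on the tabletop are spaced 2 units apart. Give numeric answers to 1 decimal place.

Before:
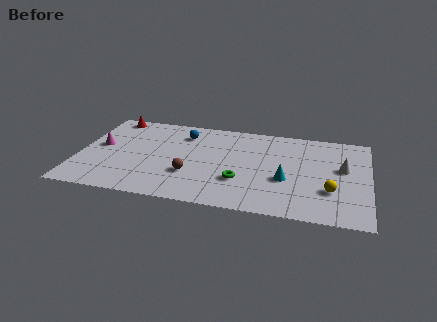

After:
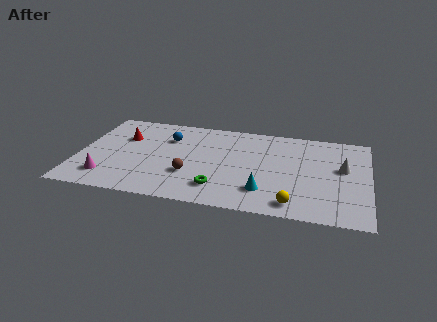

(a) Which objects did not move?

the white cone and the brown sphere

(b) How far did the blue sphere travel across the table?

1.0

From (5.5, 6.9) to (4.7, 6.3), the blue sphere covered √(0.8² + 0.6²) ≈ 1.0 units.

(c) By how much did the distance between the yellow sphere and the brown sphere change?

-1.6

The distance was about 7.5 in the first image and 5.9 in the second, so they moved 1.6 units closer together.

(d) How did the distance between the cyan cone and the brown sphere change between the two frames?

-1.0

The distance was about 5.1 in the first image and 4.1 in the second, so they moved 1.0 units closer together.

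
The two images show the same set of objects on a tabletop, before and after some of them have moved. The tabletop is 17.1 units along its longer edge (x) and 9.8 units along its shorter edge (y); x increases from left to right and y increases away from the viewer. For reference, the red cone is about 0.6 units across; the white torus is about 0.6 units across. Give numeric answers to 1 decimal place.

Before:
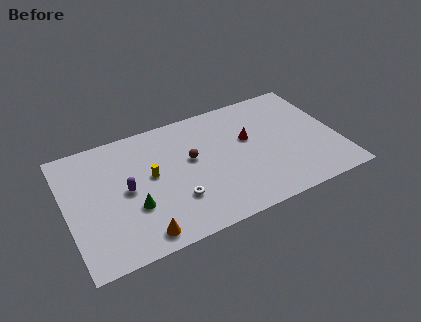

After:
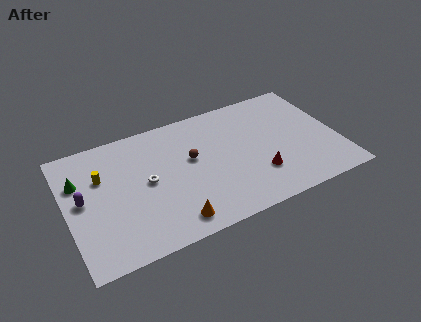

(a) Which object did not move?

the brown sphere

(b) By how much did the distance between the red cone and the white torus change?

+1.3

The distance was about 5.8 in the first image and 7.1 in the second, so they moved 1.3 units further apart.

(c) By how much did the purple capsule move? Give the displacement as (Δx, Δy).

(-2.7, 0.3)

From the two frames, the purple capsule sits at roughly (3.7, 4.9) before and (1.0, 5.2) after.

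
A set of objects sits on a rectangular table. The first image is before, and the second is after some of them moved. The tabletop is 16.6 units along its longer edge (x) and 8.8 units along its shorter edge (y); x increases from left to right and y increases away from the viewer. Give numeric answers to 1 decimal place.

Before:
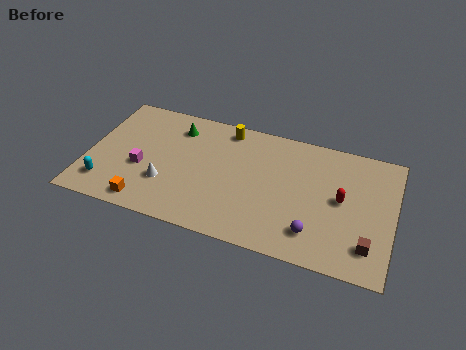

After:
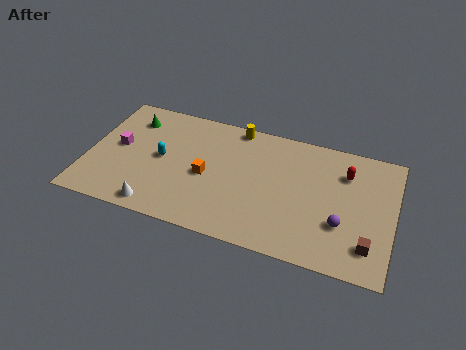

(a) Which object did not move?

the brown cube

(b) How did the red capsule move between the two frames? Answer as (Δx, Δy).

(0.1, 1.9)

The red capsule started near (13.8, 4.6) and ended near (13.9, 6.5).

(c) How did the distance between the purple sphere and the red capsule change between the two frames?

+0.6

They were about 3.0 units apart before and 3.6 after — 0.6 units further apart.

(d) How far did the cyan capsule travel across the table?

3.9

The cyan capsule was near (1.2, 1.8) before and (4.0, 4.5) after, so it travelled √(2.8² + 2.7²) ≈ 3.9 units.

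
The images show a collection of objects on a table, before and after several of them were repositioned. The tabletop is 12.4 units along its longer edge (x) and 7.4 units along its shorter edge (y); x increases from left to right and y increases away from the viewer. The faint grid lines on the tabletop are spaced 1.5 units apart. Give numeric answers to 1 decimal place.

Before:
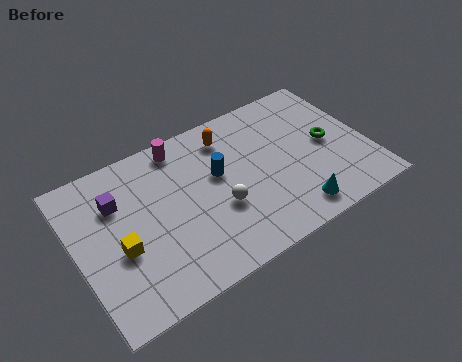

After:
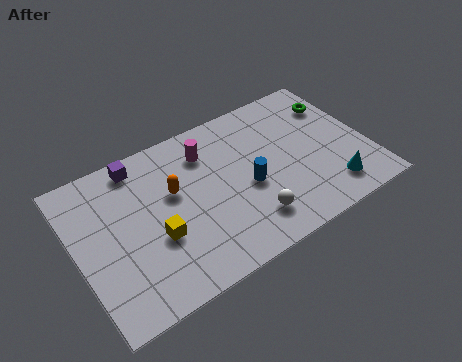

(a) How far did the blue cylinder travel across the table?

1.6

The blue cylinder moved from about (6.1, 4.4) to (7.2, 3.2), a distance of √(1.1² + 1.2²) ≈ 1.6.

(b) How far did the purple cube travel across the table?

1.7

The purple cube moved from about (1.9, 5.2) to (3.0, 6.5), a distance of √(1.1² + 1.3²) ≈ 1.7.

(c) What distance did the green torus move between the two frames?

1.9

From (10.8, 3.7) to (11.5, 5.5), the green torus covered √(0.7² + 1.8²) ≈ 1.9 units.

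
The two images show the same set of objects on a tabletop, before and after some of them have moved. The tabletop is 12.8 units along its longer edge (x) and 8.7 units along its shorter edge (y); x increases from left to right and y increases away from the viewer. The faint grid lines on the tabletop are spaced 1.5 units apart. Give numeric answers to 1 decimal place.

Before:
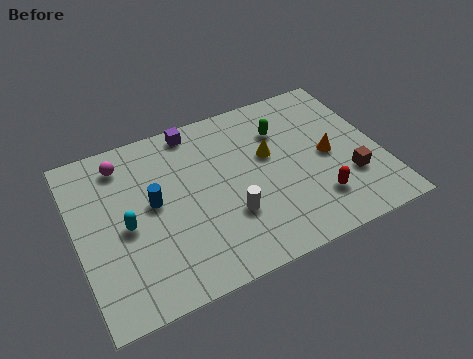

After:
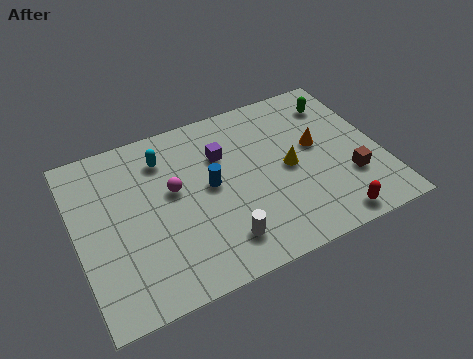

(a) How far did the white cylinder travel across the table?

1.2

From (6.2, 2.8) to (5.7, 1.7), the white cylinder covered √(0.5² + 1.1²) ≈ 1.2 units.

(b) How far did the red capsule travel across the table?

1.3

From (9.8, 2.1) to (10.2, 0.9), the red capsule covered √(0.4² + 1.2²) ≈ 1.3 units.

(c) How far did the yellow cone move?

1.2

The yellow cone moved from about (8.2, 5.2) to (8.9, 4.2), a distance of √(0.7² + 1.0²) ≈ 1.2.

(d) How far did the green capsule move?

2.6

The green capsule moved from about (8.9, 6.3) to (11.4, 6.9), a distance of √(2.5² + 0.6²) ≈ 2.6.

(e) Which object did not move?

the brown cube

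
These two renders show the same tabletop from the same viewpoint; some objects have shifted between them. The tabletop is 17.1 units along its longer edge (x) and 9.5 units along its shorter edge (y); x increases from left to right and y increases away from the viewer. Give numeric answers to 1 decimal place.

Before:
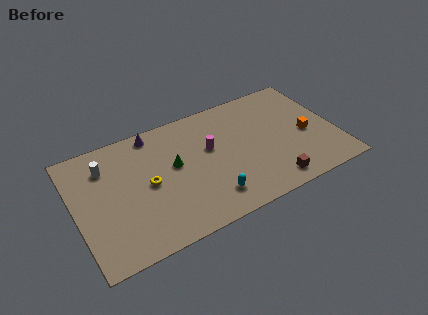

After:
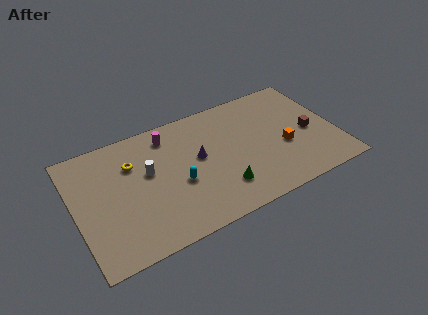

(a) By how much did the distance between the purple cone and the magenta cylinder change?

-1.3

The distance was about 4.4 in the first image and 3.1 in the second, so they moved 1.3 units closer together.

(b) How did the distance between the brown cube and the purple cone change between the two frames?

-2.6

They were about 10.0 units apart before and 7.4 after — 2.6 units closer together.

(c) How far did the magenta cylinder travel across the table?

3.3

The magenta cylinder was near (8.9, 5.7) before and (6.4, 7.9) after, so it travelled √(2.5² + 2.2²) ≈ 3.3 units.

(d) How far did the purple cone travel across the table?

4.1

The purple cone was near (5.5, 8.5) before and (8.1, 5.3) after, so it travelled √(2.6² + 3.2²) ≈ 4.1 units.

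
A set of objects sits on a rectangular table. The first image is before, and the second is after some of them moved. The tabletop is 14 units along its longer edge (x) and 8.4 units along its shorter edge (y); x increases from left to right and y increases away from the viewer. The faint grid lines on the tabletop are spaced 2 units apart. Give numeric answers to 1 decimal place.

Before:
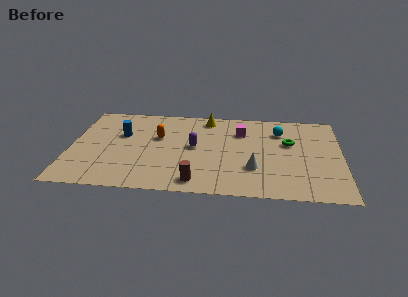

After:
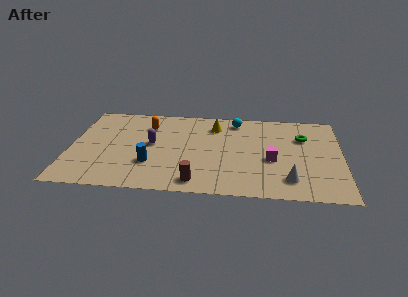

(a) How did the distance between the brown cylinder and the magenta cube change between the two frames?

-1.0

They were about 5.5 units apart before and 4.5 after — 1.0 units closer together.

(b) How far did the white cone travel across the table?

2.0

From (9.5, 2.6) to (11.3, 1.7), the white cone covered √(1.8² + 0.9²) ≈ 2.0 units.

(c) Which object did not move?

the brown cylinder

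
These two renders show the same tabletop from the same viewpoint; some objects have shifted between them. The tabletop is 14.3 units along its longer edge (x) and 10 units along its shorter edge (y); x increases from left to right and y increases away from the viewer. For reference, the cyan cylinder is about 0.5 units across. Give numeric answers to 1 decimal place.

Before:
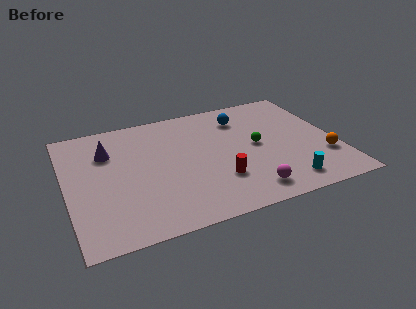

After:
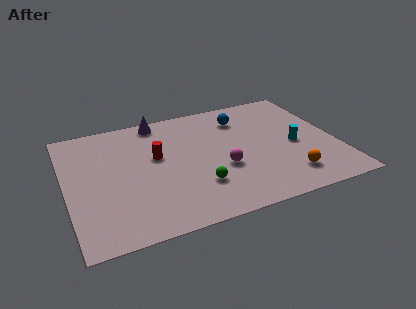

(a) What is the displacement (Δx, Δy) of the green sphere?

(-3.4, -2.3)

The green sphere started near (10.1, 5.1) and ended near (6.7, 2.8).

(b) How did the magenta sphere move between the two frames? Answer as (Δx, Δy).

(-1.1, 2.3)

The magenta sphere started near (9.2, 1.5) and ended near (8.1, 3.8).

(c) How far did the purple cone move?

3.5

From (2.3, 7.1) to (5.2, 9.0), the purple cone covered √(2.9² + 1.9²) ≈ 3.5 units.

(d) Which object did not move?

the blue sphere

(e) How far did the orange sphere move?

2.3

The orange sphere moved from about (13.5, 3.0) to (11.4, 2.0), a distance of √(2.1² + 1.0²) ≈ 2.3.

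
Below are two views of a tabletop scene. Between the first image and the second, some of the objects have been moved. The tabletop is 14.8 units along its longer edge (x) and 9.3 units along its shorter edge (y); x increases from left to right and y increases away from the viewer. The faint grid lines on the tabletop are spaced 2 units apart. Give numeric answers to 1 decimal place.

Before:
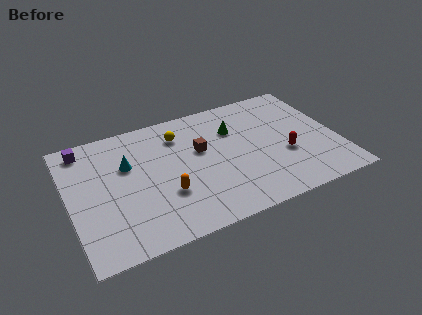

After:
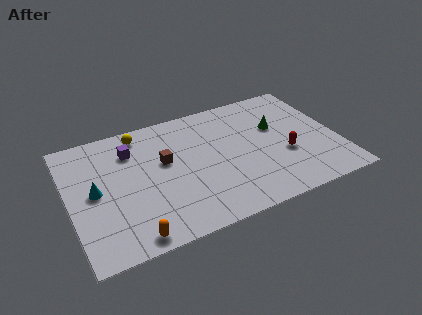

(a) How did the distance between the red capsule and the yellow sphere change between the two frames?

+2.3

They were about 6.6 units apart before and 8.9 after — 2.3 units further apart.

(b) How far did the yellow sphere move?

2.3

The yellow sphere was near (6.3, 7.2) before and (4.2, 8.1) after, so it travelled √(2.1² + 0.9²) ≈ 2.3 units.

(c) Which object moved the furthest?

the orange capsule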